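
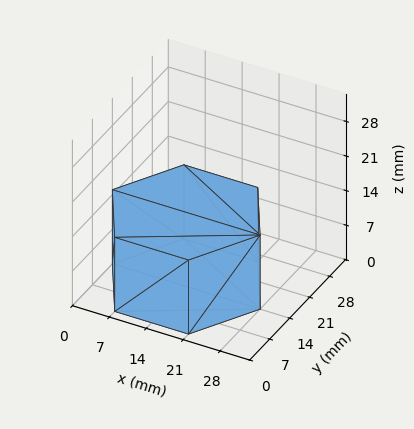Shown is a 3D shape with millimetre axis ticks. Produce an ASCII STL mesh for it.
Reading the render: the shape is a regular 6-sided prism (a cylinder approximated with 6 flat sides), circumscribed radius ≈ 14 mm, height ≈ 15 mm (dimensions read to the nearest mm from the axis ticks). For the STL, each face is triangulated and given an outward normal.

solid part
  facet normal 0.0000 0.0000 -1.0000
    outer loop
      vertex 7.00 26.12 0.00
      vertex 21.00 26.12 0.00
      vertex 28.00 14.00 0.00
    endloop
  endfacet
  facet normal 0.0000 0.0000 -1.0000
    outer loop
      vertex 0.00 14.00 0.00
      vertex 7.00 26.12 0.00
      vertex 28.00 14.00 0.00
    endloop
  endfacet
  facet normal 0.0000 0.0000 -1.0000
    outer loop
      vertex 7.00 1.88 0.00
      vertex 0.00 14.00 0.00
      vertex 28.00 14.00 0.00
    endloop
  endfacet
  facet normal 0.0000 0.0000 -1.0000
    outer loop
      vertex 21.00 1.88 0.00
      vertex 7.00 1.88 0.00
      vertex 28.00 14.00 0.00
    endloop
  endfacet
  facet normal 0.0000 0.0000 1.0000
    outer loop
      vertex 28.00 14.00 15.00
      vertex 21.00 26.12 15.00
      vertex 7.00 26.12 15.00
    endloop
  endfacet
  facet normal 0.0000 0.0000 1.0000
    outer loop
      vertex 28.00 14.00 15.00
      vertex 7.00 26.12 15.00
      vertex 0.00 14.00 15.00
    endloop
  endfacet
  facet normal 0.0000 0.0000 1.0000
    outer loop
      vertex 28.00 14.00 15.00
      vertex 0.00 14.00 15.00
      vertex 7.00 1.88 15.00
    endloop
  endfacet
  facet normal 0.0000 0.0000 1.0000
    outer loop
      vertex 28.00 14.00 15.00
      vertex 7.00 1.88 15.00
      vertex 21.00 1.88 15.00
    endloop
  endfacet
  facet normal 0.8659 0.5001 0.0000
    outer loop
      vertex 28.00 14.00 0.00
      vertex 21.00 26.12 0.00
      vertex 21.00 26.12 15.00
    endloop
  endfacet
  facet normal 0.8659 0.5001 0.0000
    outer loop
      vertex 28.00 14.00 0.00
      vertex 21.00 26.12 15.00
      vertex 28.00 14.00 15.00
    endloop
  endfacet
  facet normal 0.0000 1.0000 0.0000
    outer loop
      vertex 21.00 26.12 0.00
      vertex 7.00 26.12 0.00
      vertex 7.00 26.12 15.00
    endloop
  endfacet
  facet normal 0.0000 1.0000 0.0000
    outer loop
      vertex 21.00 26.12 0.00
      vertex 7.00 26.12 15.00
      vertex 21.00 26.12 15.00
    endloop
  endfacet
  facet normal -0.8659 0.5001 0.0000
    outer loop
      vertex 7.00 26.12 0.00
      vertex 0.00 14.00 0.00
      vertex 0.00 14.00 15.00
    endloop
  endfacet
  facet normal -0.8659 0.5001 0.0000
    outer loop
      vertex 7.00 26.12 0.00
      vertex 0.00 14.00 15.00
      vertex 7.00 26.12 15.00
    endloop
  endfacet
  facet normal -0.8659 -0.5001 0.0000
    outer loop
      vertex 0.00 14.00 0.00
      vertex 7.00 1.88 0.00
      vertex 7.00 1.88 15.00
    endloop
  endfacet
  facet normal -0.8659 -0.5001 0.0000
    outer loop
      vertex 0.00 14.00 0.00
      vertex 7.00 1.88 15.00
      vertex 0.00 14.00 15.00
    endloop
  endfacet
  facet normal 0.0000 -1.0000 0.0000
    outer loop
      vertex 7.00 1.88 0.00
      vertex 21.00 1.88 0.00
      vertex 21.00 1.88 15.00
    endloop
  endfacet
  facet normal 0.0000 -1.0000 0.0000
    outer loop
      vertex 7.00 1.88 0.00
      vertex 21.00 1.88 15.00
      vertex 7.00 1.88 15.00
    endloop
  endfacet
  facet normal 0.8659 -0.5001 0.0000
    outer loop
      vertex 21.00 1.88 0.00
      vertex 28.00 14.00 0.00
      vertex 28.00 14.00 15.00
    endloop
  endfacet
  facet normal 0.8659 -0.5001 0.0000
    outer loop
      vertex 21.00 1.88 0.00
      vertex 28.00 14.00 15.00
      vertex 21.00 1.88 15.00
    endloop
  endfacet
endsolid part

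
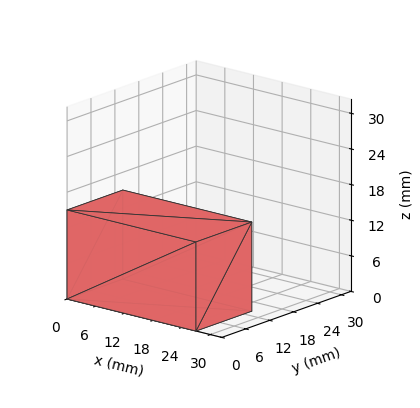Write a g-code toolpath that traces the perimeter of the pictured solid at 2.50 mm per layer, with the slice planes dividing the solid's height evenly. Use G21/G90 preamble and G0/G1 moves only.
Reading the render: the shape is a rectangular box, roughly 27 × 14 mm footprint and 15 mm tall (dimensions read to the nearest mm from the axis ticks). For the g-code, the solid's height is divided into equal slices at the stated Δz and each level perimeter traced with G1 moves after a G0 lift.

; perimeter-only toolpath
G21 ; units = mm
G90 ; absolute positioning
G28 ; home
; layer 1
G0 Z2.50
G0 X0.00 Y0.00
G1 X27.00 Y0.00
G1 X27.00 Y14.00
G1 X0.00 Y14.00
G1 X0.00 Y0.00
; layer 2
G0 Z5.00
G0 X0.00 Y0.00
G1 X27.00 Y0.00
G1 X27.00 Y14.00
G1 X0.00 Y14.00
G1 X0.00 Y0.00
; layer 3
G0 Z7.50
G0 X0.00 Y0.00
G1 X27.00 Y0.00
G1 X27.00 Y14.00
G1 X0.00 Y14.00
G1 X0.00 Y0.00
; layer 4
G0 Z10.00
G0 X0.00 Y0.00
G1 X27.00 Y0.00
G1 X27.00 Y14.00
G1 X0.00 Y14.00
G1 X0.00 Y0.00
; layer 5
G0 Z12.50
G0 X0.00 Y0.00
G1 X27.00 Y0.00
G1 X27.00 Y14.00
G1 X0.00 Y14.00
G1 X0.00 Y0.00
; layer 6
G0 Z15.00
G0 X0.00 Y0.00
G1 X27.00 Y0.00
G1 X27.00 Y14.00
G1 X0.00 Y14.00
G1 X0.00 Y0.00
M2 ; end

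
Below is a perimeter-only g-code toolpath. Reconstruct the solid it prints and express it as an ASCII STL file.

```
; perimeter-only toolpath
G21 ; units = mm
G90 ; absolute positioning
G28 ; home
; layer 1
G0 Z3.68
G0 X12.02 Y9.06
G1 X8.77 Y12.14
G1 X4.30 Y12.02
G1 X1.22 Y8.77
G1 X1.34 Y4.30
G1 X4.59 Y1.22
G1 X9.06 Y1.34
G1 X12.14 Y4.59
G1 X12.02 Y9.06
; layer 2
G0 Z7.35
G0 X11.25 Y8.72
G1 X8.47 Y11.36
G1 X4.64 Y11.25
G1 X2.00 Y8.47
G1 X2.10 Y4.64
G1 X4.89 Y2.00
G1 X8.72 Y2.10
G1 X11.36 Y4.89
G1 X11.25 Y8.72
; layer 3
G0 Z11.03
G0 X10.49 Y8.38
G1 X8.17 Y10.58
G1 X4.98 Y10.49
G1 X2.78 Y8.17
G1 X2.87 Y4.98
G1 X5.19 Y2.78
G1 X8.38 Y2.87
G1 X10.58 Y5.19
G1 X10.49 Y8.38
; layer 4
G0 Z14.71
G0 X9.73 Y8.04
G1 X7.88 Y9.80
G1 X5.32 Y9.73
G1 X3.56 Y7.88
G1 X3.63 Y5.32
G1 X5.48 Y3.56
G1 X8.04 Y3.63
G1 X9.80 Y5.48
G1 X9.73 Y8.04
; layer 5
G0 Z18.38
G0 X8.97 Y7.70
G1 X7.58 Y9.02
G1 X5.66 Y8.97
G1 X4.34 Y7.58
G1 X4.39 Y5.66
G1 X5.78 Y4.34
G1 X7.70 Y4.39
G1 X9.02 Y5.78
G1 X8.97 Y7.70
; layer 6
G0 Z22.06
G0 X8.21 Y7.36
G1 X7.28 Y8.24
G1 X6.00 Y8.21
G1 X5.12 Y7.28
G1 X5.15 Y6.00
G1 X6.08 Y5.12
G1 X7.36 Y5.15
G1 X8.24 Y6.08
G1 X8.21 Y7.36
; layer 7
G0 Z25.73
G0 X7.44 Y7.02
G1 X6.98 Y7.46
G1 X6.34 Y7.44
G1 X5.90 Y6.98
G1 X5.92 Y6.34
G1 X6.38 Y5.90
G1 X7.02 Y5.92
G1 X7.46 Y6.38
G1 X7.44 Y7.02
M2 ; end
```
solid part
  facet normal 0.0000 0.0000 -1.0000
    outer loop
      vertex 3.96 12.78 0.00
      vertex 9.07 12.92 0.00
      vertex 12.78 9.40 0.00
    endloop
  endfacet
  facet normal 0.0000 0.0000 -1.0000
    outer loop
      vertex 0.44 9.07 0.00
      vertex 3.96 12.78 0.00
      vertex 12.78 9.40 0.00
    endloop
  endfacet
  facet normal 0.0000 0.0000 -1.0000
    outer loop
      vertex 0.58 3.96 0.00
      vertex 0.44 9.07 0.00
      vertex 12.78 9.40 0.00
    endloop
  endfacet
  facet normal 0.0000 0.0000 -1.0000
    outer loop
      vertex 4.29 0.44 0.00
      vertex 0.58 3.96 0.00
      vertex 12.78 9.40 0.00
    endloop
  endfacet
  facet normal 0.0000 0.0000 -1.0000
    outer loop
      vertex 9.40 0.58 0.00
      vertex 4.29 0.44 0.00
      vertex 12.78 9.40 0.00
    endloop
  endfacet
  facet normal 0.0000 0.0000 -1.0000
    outer loop
      vertex 12.92 4.29 0.00
      vertex 9.40 0.58 0.00
      vertex 12.78 9.40 0.00
    endloop
  endfacet
  facet normal 0.6736 0.7100 0.2054
    outer loop
      vertex 12.78 9.40 0.00
      vertex 9.07 12.92 0.00
      vertex 6.68 6.68 29.41
    endloop
  endfacet
  facet normal -0.0268 0.9783 0.2054
    outer loop
      vertex 9.07 12.92 0.00
      vertex 3.96 12.78 0.00
      vertex 6.68 6.68 29.41
    endloop
  endfacet
  facet normal -0.7100 0.6736 0.2054
    outer loop
      vertex 3.96 12.78 0.00
      vertex 0.44 9.07 0.00
      vertex 6.68 6.68 29.41
    endloop
  endfacet
  facet normal -0.9783 -0.0268 0.2054
    outer loop
      vertex 0.44 9.07 0.00
      vertex 0.58 3.96 0.00
      vertex 6.68 6.68 29.41
    endloop
  endfacet
  facet normal -0.6736 -0.7100 0.2054
    outer loop
      vertex 0.58 3.96 0.00
      vertex 4.29 0.44 0.00
      vertex 6.68 6.68 29.41
    endloop
  endfacet
  facet normal 0.0268 -0.9783 0.2054
    outer loop
      vertex 4.29 0.44 0.00
      vertex 9.40 0.58 0.00
      vertex 6.68 6.68 29.41
    endloop
  endfacet
  facet normal 0.7100 -0.6736 0.2054
    outer loop
      vertex 9.40 0.58 0.00
      vertex 12.92 4.29 0.00
      vertex 6.68 6.68 29.41
    endloop
  endfacet
  facet normal 0.9783 0.0268 0.2054
    outer loop
      vertex 12.92 4.29 0.00
      vertex 12.78 9.40 0.00
      vertex 6.68 6.68 29.41
    endloop
  endfacet
endsolid part

The G0 Z moves step by Δz≈3.68 mm. The G1 loops shrink linearly with z, so the solid tapers from its base footprint up to z≈29.4. Closing with a flat bottom cap and the tapered top and triangulating gives 14 facets — a regular 8-sided pyramid, base circumscribed radius ≈ 6.68 mm, apex at z ≈ 29.4 mm.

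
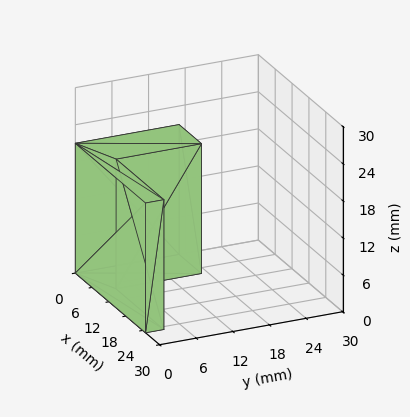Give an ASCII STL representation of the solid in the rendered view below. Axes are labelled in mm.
Reading the render: the shape is an L-shaped prism: outer 25 × 17 mm, arm thicknesses ≈ 3 mm (horizontal) and 8 mm (vertical), extruded 21 mm in z (dimensions read to the nearest mm from the axis ticks). For the STL, each face is triangulated and given an outward normal.

solid part
  facet normal 0.0000 0.0000 -1.0000
    outer loop
      vertex 25.00 3.00 0.00
      vertex 25.00 0.00 0.00
      vertex 0.00 0.00 0.00
    endloop
  endfacet
  facet normal 0.0000 0.0000 -1.0000
    outer loop
      vertex 8.00 3.00 0.00
      vertex 25.00 3.00 0.00
      vertex 0.00 0.00 0.00
    endloop
  endfacet
  facet normal 0.0000 0.0000 -1.0000
    outer loop
      vertex 8.00 17.00 0.00
      vertex 8.00 3.00 0.00
      vertex 0.00 0.00 0.00
    endloop
  endfacet
  facet normal 0.0000 0.0000 -1.0000
    outer loop
      vertex 0.00 17.00 0.00
      vertex 8.00 17.00 0.00
      vertex 0.00 0.00 0.00
    endloop
  endfacet
  facet normal 0.0000 0.0000 1.0000
    outer loop
      vertex 0.00 0.00 21.00
      vertex 25.00 0.00 21.00
      vertex 25.00 3.00 21.00
    endloop
  endfacet
  facet normal 0.0000 0.0000 1.0000
    outer loop
      vertex 0.00 0.00 21.00
      vertex 25.00 3.00 21.00
      vertex 8.00 3.00 21.00
    endloop
  endfacet
  facet normal 0.0000 0.0000 1.0000
    outer loop
      vertex 0.00 0.00 21.00
      vertex 8.00 3.00 21.00
      vertex 8.00 17.00 21.00
    endloop
  endfacet
  facet normal 0.0000 0.0000 1.0000
    outer loop
      vertex 0.00 0.00 21.00
      vertex 8.00 17.00 21.00
      vertex 0.00 17.00 21.00
    endloop
  endfacet
  facet normal 0.0000 -1.0000 0.0000
    outer loop
      vertex 0.00 0.00 0.00
      vertex 25.00 0.00 0.00
      vertex 25.00 0.00 21.00
    endloop
  endfacet
  facet normal 0.0000 -1.0000 0.0000
    outer loop
      vertex 0.00 0.00 0.00
      vertex 25.00 0.00 21.00
      vertex 0.00 0.00 21.00
    endloop
  endfacet
  facet normal 1.0000 0.0000 0.0000
    outer loop
      vertex 25.00 0.00 0.00
      vertex 25.00 3.00 0.00
      vertex 25.00 3.00 21.00
    endloop
  endfacet
  facet normal 1.0000 0.0000 0.0000
    outer loop
      vertex 25.00 0.00 0.00
      vertex 25.00 3.00 21.00
      vertex 25.00 0.00 21.00
    endloop
  endfacet
  facet normal 0.0000 1.0000 0.0000
    outer loop
      vertex 25.00 3.00 0.00
      vertex 8.00 3.00 0.00
      vertex 8.00 3.00 21.00
    endloop
  endfacet
  facet normal 0.0000 1.0000 0.0000
    outer loop
      vertex 25.00 3.00 0.00
      vertex 8.00 3.00 21.00
      vertex 25.00 3.00 21.00
    endloop
  endfacet
  facet normal 1.0000 0.0000 0.0000
    outer loop
      vertex 8.00 3.00 0.00
      vertex 8.00 17.00 0.00
      vertex 8.00 17.00 21.00
    endloop
  endfacet
  facet normal 1.0000 0.0000 0.0000
    outer loop
      vertex 8.00 3.00 0.00
      vertex 8.00 17.00 21.00
      vertex 8.00 3.00 21.00
    endloop
  endfacet
  facet normal 0.0000 1.0000 0.0000
    outer loop
      vertex 8.00 17.00 0.00
      vertex 0.00 17.00 0.00
      vertex 0.00 17.00 21.00
    endloop
  endfacet
  facet normal 0.0000 1.0000 0.0000
    outer loop
      vertex 8.00 17.00 0.00
      vertex 0.00 17.00 21.00
      vertex 8.00 17.00 21.00
    endloop
  endfacet
  facet normal -1.0000 0.0000 0.0000
    outer loop
      vertex 0.00 17.00 0.00
      vertex 0.00 0.00 0.00
      vertex 0.00 0.00 21.00
    endloop
  endfacet
  facet normal -1.0000 0.0000 0.0000
    outer loop
      vertex 0.00 17.00 0.00
      vertex 0.00 0.00 21.00
      vertex 0.00 17.00 21.00
    endloop
  endfacet
endsolid part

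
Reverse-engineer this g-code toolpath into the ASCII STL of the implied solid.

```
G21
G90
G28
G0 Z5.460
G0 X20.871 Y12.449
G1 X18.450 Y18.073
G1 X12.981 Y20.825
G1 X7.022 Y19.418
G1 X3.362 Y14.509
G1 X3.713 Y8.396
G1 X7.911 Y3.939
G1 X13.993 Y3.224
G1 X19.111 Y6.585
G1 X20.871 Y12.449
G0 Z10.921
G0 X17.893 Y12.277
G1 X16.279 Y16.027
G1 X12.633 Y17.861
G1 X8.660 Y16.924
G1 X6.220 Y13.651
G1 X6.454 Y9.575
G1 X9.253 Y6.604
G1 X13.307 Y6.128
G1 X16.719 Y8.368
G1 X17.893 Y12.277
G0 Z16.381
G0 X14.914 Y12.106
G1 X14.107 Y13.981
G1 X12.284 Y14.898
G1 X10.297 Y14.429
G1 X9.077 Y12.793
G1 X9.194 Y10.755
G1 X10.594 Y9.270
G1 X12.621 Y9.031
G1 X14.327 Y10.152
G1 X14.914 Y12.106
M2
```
solid part
  facet normal 0.0000 0.0000 -1.0000
    outer loop
      vertex 13.330 23.788 0.000
      vertex 20.622 20.119 0.000
      vertex 23.850 12.620 0.000
    endloop
  endfacet
  facet normal 0.0000 0.0000 -1.0000
    outer loop
      vertex 5.384 21.912 0.000
      vertex 13.330 23.788 0.000
      vertex 23.850 12.620 0.000
    endloop
  endfacet
  facet normal 0.0000 0.0000 -1.0000
    outer loop
      vertex 0.504 15.367 0.000
      vertex 5.384 21.912 0.000
      vertex 23.850 12.620 0.000
    endloop
  endfacet
  facet normal 0.0000 0.0000 -1.0000
    outer loop
      vertex 0.972 7.216 0.000
      vertex 0.504 15.367 0.000
      vertex 23.850 12.620 0.000
    endloop
  endfacet
  facet normal 0.0000 0.0000 -1.0000
    outer loop
      vertex 6.570 1.274 0.000
      vertex 0.972 7.216 0.000
      vertex 23.850 12.620 0.000
    endloop
  endfacet
  facet normal 0.0000 0.0000 -1.0000
    outer loop
      vertex 14.679 0.320 0.000
      vertex 6.570 1.274 0.000
      vertex 23.850 12.620 0.000
    endloop
  endfacet
  facet normal 0.0000 0.0000 -1.0000
    outer loop
      vertex 21.503 4.801 0.000
      vertex 14.679 0.320 0.000
      vertex 23.850 12.620 0.000
    endloop
  endfacet
  facet normal 0.8171 0.3517 0.4568
    outer loop
      vertex 23.850 12.620 0.000
      vertex 20.622 20.119 0.000
      vertex 11.935 11.935 21.842
    endloop
  endfacet
  facet normal 0.3998 0.7947 0.4568
    outer loop
      vertex 20.622 20.119 0.000
      vertex 13.330 23.788 0.000
      vertex 11.935 11.935 21.842
    endloop
  endfacet
  facet normal -0.2044 0.8658 0.4568
    outer loop
      vertex 13.330 23.788 0.000
      vertex 5.384 21.912 0.000
      vertex 11.935 11.935 21.842
    endloop
  endfacet
  facet normal -0.7132 0.5317 0.4568
    outer loop
      vertex 5.384 21.912 0.000
      vertex 0.504 15.367 0.000
      vertex 11.935 11.935 21.842
    endloop
  endfacet
  facet normal -0.8881 -0.0510 0.4568
    outer loop
      vertex 0.504 15.367 0.000
      vertex 0.972 7.216 0.000
      vertex 11.935 11.935 21.842
    endloop
  endfacet
  facet normal -0.6475 -0.6100 0.4568
    outer loop
      vertex 0.972 7.216 0.000
      vertex 6.570 1.274 0.000
      vertex 11.935 11.935 21.842
    endloop
  endfacet
  facet normal -0.1039 -0.8835 0.4568
    outer loop
      vertex 6.570 1.274 0.000
      vertex 14.679 0.320 0.000
      vertex 11.935 11.935 21.842
    endloop
  endfacet
  facet normal 0.4883 -0.7436 0.4568
    outer loop
      vertex 14.679 0.320 0.000
      vertex 21.503 4.801 0.000
      vertex 11.935 11.935 21.842
    endloop
  endfacet
  facet normal 0.8520 -0.2558 0.4568
    outer loop
      vertex 21.503 4.801 0.000
      vertex 23.850 12.620 0.000
      vertex 11.935 11.935 21.842
    endloop
  endfacet
endsolid part

The G0 Z moves step by Δz≈5.460 mm. The G1 loops shrink linearly with z, so the solid tapers from its base footprint up to z≈21.8. Closing with a flat bottom cap and the tapered top and triangulating gives 16 facets — a regular 9-sided pyramid, base circumscribed radius ≈ 11.9 mm, apex at z ≈ 21.8 mm.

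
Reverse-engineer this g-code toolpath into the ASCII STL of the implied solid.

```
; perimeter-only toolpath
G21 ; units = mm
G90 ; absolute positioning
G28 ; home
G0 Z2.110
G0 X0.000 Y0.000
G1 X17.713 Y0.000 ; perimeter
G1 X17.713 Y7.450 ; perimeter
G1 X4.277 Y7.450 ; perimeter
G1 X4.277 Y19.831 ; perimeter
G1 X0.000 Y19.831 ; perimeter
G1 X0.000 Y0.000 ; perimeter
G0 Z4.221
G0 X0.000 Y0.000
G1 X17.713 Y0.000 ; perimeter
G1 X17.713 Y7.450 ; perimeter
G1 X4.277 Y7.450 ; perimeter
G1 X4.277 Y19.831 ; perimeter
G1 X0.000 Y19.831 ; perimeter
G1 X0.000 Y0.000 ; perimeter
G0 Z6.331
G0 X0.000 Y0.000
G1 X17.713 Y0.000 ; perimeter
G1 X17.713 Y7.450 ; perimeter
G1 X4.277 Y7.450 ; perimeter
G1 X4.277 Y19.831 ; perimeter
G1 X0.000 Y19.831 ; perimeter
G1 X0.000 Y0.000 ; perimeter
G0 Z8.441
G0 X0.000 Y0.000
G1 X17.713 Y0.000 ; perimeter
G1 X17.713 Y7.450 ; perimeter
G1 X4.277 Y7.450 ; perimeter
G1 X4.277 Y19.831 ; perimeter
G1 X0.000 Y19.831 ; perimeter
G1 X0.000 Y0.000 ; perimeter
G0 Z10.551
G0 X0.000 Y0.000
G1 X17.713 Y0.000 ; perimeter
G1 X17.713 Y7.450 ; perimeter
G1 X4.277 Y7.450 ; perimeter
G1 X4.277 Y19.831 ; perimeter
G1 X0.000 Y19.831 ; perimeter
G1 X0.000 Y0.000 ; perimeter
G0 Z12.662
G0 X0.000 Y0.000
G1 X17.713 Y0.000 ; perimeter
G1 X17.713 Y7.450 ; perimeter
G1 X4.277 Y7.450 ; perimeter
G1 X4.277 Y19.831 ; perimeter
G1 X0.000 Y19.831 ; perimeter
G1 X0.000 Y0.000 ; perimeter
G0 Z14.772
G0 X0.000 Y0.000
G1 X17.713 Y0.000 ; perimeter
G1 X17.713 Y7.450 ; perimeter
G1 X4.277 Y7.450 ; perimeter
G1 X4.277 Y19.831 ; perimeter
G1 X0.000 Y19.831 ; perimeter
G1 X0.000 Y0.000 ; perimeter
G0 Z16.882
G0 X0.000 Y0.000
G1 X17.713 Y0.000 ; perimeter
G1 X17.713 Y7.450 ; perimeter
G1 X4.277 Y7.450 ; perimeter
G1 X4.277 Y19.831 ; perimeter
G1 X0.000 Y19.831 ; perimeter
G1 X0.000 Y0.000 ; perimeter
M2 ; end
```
solid part
  facet normal 0.0000 0.0000 -1.0000
    outer loop
      vertex 17.713 7.450 0.000
      vertex 17.713 0.000 0.000
      vertex 0.000 0.000 0.000
    endloop
  endfacet
  facet normal 0.0000 0.0000 -1.0000
    outer loop
      vertex 4.277 7.450 0.000
      vertex 17.713 7.450 0.000
      vertex 0.000 0.000 0.000
    endloop
  endfacet
  facet normal 0.0000 0.0000 -1.0000
    outer loop
      vertex 4.277 19.831 0.000
      vertex 4.277 7.450 0.000
      vertex 0.000 0.000 0.000
    endloop
  endfacet
  facet normal 0.0000 0.0000 -1.0000
    outer loop
      vertex 0.000 19.831 0.000
      vertex 4.277 19.831 0.000
      vertex 0.000 0.000 0.000
    endloop
  endfacet
  facet normal 0.0000 0.0000 1.0000
    outer loop
      vertex 0.000 0.000 16.882
      vertex 17.713 0.000 16.882
      vertex 17.713 7.450 16.882
    endloop
  endfacet
  facet normal 0.0000 0.0000 1.0000
    outer loop
      vertex 0.000 0.000 16.882
      vertex 17.713 7.450 16.882
      vertex 4.277 7.450 16.882
    endloop
  endfacet
  facet normal 0.0000 0.0000 1.0000
    outer loop
      vertex 0.000 0.000 16.882
      vertex 4.277 7.450 16.882
      vertex 4.277 19.831 16.882
    endloop
  endfacet
  facet normal 0.0000 0.0000 1.0000
    outer loop
      vertex 0.000 0.000 16.882
      vertex 4.277 19.831 16.882
      vertex 0.000 19.831 16.882
    endloop
  endfacet
  facet normal 0.0000 -1.0000 0.0000
    outer loop
      vertex 0.000 0.000 0.000
      vertex 17.713 0.000 0.000
      vertex 17.713 0.000 16.882
    endloop
  endfacet
  facet normal 0.0000 -1.0000 0.0000
    outer loop
      vertex 0.000 0.000 0.000
      vertex 17.713 0.000 16.882
      vertex 0.000 0.000 16.882
    endloop
  endfacet
  facet normal 1.0000 0.0000 0.0000
    outer loop
      vertex 17.713 0.000 0.000
      vertex 17.713 7.450 0.000
      vertex 17.713 7.450 16.882
    endloop
  endfacet
  facet normal 1.0000 0.0000 0.0000
    outer loop
      vertex 17.713 0.000 0.000
      vertex 17.713 7.450 16.882
      vertex 17.713 0.000 16.882
    endloop
  endfacet
  facet normal 0.0000 1.0000 0.0000
    outer loop
      vertex 17.713 7.450 0.000
      vertex 4.277 7.450 0.000
      vertex 4.277 7.450 16.882
    endloop
  endfacet
  facet normal 0.0000 1.0000 0.0000
    outer loop
      vertex 17.713 7.450 0.000
      vertex 4.277 7.450 16.882
      vertex 17.713 7.450 16.882
    endloop
  endfacet
  facet normal 1.0000 0.0000 0.0000
    outer loop
      vertex 4.277 7.450 0.000
      vertex 4.277 19.831 0.000
      vertex 4.277 19.831 16.882
    endloop
  endfacet
  facet normal 1.0000 0.0000 0.0000
    outer loop
      vertex 4.277 7.450 0.000
      vertex 4.277 19.831 16.882
      vertex 4.277 7.450 16.882
    endloop
  endfacet
  facet normal 0.0000 1.0000 0.0000
    outer loop
      vertex 4.277 19.831 0.000
      vertex 0.000 19.831 0.000
      vertex 0.000 19.831 16.882
    endloop
  endfacet
  facet normal 0.0000 1.0000 0.0000
    outer loop
      vertex 4.277 19.831 0.000
      vertex 0.000 19.831 16.882
      vertex 4.277 19.831 16.882
    endloop
  endfacet
  facet normal -1.0000 0.0000 0.0000
    outer loop
      vertex 0.000 19.831 0.000
      vertex 0.000 0.000 0.000
      vertex 0.000 0.000 16.882
    endloop
  endfacet
  facet normal -1.0000 0.0000 0.0000
    outer loop
      vertex 0.000 19.831 0.000
      vertex 0.000 0.000 16.882
      vertex 0.000 19.831 16.882
    endloop
  endfacet
endsolid part

The G0 Z moves step by Δz≈2.110 mm. Every layer's G1 loop is the same polygon, so the solid is a straight extrusion of it from z=0 to z≈16.9. Closing with flat bottom and top caps and triangulating gives 20 facets — an L-shaped prism: outer 17.7 × 19.8 mm, arm thicknesses ≈ 7.45 mm (horizontal) and 4.28 mm (vertical), extruded 16.9 mm in z.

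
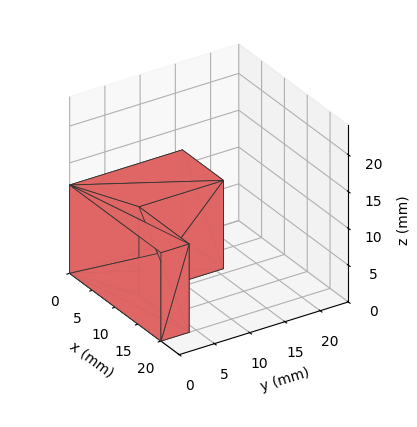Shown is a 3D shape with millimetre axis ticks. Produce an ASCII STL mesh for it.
Reading the render: the shape is an L-shaped prism: outer 20 × 16 mm, arm thicknesses ≈ 4 mm (horizontal) and 9 mm (vertical), extruded 12 mm in z (dimensions read to the nearest mm from the axis ticks). For the STL, each face is triangulated and given an outward normal.

solid part
  facet normal 0.0000 0.0000 -1.0000
    outer loop
      vertex 20.00 4.00 0.00
      vertex 20.00 0.00 0.00
      vertex 0.00 0.00 0.00
    endloop
  endfacet
  facet normal 0.0000 0.0000 -1.0000
    outer loop
      vertex 9.00 4.00 0.00
      vertex 20.00 4.00 0.00
      vertex 0.00 0.00 0.00
    endloop
  endfacet
  facet normal 0.0000 0.0000 -1.0000
    outer loop
      vertex 9.00 16.00 0.00
      vertex 9.00 4.00 0.00
      vertex 0.00 0.00 0.00
    endloop
  endfacet
  facet normal 0.0000 0.0000 -1.0000
    outer loop
      vertex 0.00 16.00 0.00
      vertex 9.00 16.00 0.00
      vertex 0.00 0.00 0.00
    endloop
  endfacet
  facet normal 0.0000 0.0000 1.0000
    outer loop
      vertex 0.00 0.00 12.00
      vertex 20.00 0.00 12.00
      vertex 20.00 4.00 12.00
    endloop
  endfacet
  facet normal 0.0000 0.0000 1.0000
    outer loop
      vertex 0.00 0.00 12.00
      vertex 20.00 4.00 12.00
      vertex 9.00 4.00 12.00
    endloop
  endfacet
  facet normal 0.0000 0.0000 1.0000
    outer loop
      vertex 0.00 0.00 12.00
      vertex 9.00 4.00 12.00
      vertex 9.00 16.00 12.00
    endloop
  endfacet
  facet normal 0.0000 0.0000 1.0000
    outer loop
      vertex 0.00 0.00 12.00
      vertex 9.00 16.00 12.00
      vertex 0.00 16.00 12.00
    endloop
  endfacet
  facet normal 0.0000 -1.0000 0.0000
    outer loop
      vertex 0.00 0.00 0.00
      vertex 20.00 0.00 0.00
      vertex 20.00 0.00 12.00
    endloop
  endfacet
  facet normal 0.0000 -1.0000 0.0000
    outer loop
      vertex 0.00 0.00 0.00
      vertex 20.00 0.00 12.00
      vertex 0.00 0.00 12.00
    endloop
  endfacet
  facet normal 1.0000 0.0000 0.0000
    outer loop
      vertex 20.00 0.00 0.00
      vertex 20.00 4.00 0.00
      vertex 20.00 4.00 12.00
    endloop
  endfacet
  facet normal 1.0000 0.0000 0.0000
    outer loop
      vertex 20.00 0.00 0.00
      vertex 20.00 4.00 12.00
      vertex 20.00 0.00 12.00
    endloop
  endfacet
  facet normal 0.0000 1.0000 0.0000
    outer loop
      vertex 20.00 4.00 0.00
      vertex 9.00 4.00 0.00
      vertex 9.00 4.00 12.00
    endloop
  endfacet
  facet normal 0.0000 1.0000 0.0000
    outer loop
      vertex 20.00 4.00 0.00
      vertex 9.00 4.00 12.00
      vertex 20.00 4.00 12.00
    endloop
  endfacet
  facet normal 1.0000 0.0000 0.0000
    outer loop
      vertex 9.00 4.00 0.00
      vertex 9.00 16.00 0.00
      vertex 9.00 16.00 12.00
    endloop
  endfacet
  facet normal 1.0000 0.0000 0.0000
    outer loop
      vertex 9.00 4.00 0.00
      vertex 9.00 16.00 12.00
      vertex 9.00 4.00 12.00
    endloop
  endfacet
  facet normal 0.0000 1.0000 0.0000
    outer loop
      vertex 9.00 16.00 0.00
      vertex 0.00 16.00 0.00
      vertex 0.00 16.00 12.00
    endloop
  endfacet
  facet normal 0.0000 1.0000 0.0000
    outer loop
      vertex 9.00 16.00 0.00
      vertex 0.00 16.00 12.00
      vertex 9.00 16.00 12.00
    endloop
  endfacet
  facet normal -1.0000 0.0000 0.0000
    outer loop
      vertex 0.00 16.00 0.00
      vertex 0.00 0.00 0.00
      vertex 0.00 0.00 12.00
    endloop
  endfacet
  facet normal -1.0000 0.0000 0.0000
    outer loop
      vertex 0.00 16.00 0.00
      vertex 0.00 0.00 12.00
      vertex 0.00 16.00 12.00
    endloop
  endfacet
endsolid part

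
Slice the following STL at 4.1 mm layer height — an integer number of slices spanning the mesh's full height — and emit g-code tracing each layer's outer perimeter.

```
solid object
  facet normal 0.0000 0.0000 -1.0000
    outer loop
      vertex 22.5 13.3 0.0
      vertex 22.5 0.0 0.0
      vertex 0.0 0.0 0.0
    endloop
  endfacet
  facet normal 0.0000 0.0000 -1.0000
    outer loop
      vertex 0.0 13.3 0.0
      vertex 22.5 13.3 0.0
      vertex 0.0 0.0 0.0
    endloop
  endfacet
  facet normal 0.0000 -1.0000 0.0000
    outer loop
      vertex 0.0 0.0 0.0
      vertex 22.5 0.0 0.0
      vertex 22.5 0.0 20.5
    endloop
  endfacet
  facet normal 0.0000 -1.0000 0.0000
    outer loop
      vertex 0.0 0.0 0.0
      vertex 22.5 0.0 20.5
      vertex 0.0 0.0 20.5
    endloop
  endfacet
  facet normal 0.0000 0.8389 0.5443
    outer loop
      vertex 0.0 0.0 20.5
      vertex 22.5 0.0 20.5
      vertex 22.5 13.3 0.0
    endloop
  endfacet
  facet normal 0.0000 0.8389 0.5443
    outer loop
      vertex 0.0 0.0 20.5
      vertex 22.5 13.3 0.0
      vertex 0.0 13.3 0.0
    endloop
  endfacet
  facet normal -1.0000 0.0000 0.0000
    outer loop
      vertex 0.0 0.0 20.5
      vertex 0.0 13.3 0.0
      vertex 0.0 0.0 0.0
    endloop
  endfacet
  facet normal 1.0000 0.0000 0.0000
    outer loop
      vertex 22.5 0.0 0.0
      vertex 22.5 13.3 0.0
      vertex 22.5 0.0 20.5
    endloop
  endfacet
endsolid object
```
; perimeter-only toolpath
G21 ; units = mm
G90 ; absolute positioning
G28 ; home
; layer 1
G0 Z4.1
G0 X0.0 Y0.0
G1 X22.5 Y0.0
G1 X22.5 Y10.6
G1 X0.0 Y10.6
G1 X0.0 Y0.0
; layer 2
G0 Z8.2
G0 X0.0 Y0.0
G1 X22.5 Y0.0
G1 X22.5 Y8.0
G1 X0.0 Y8.0
G1 X0.0 Y0.0
; layer 3
G0 Z12.3
G0 X0.0 Y0.0
G1 X22.5 Y0.0
G1 X22.5 Y5.3
G1 X0.0 Y5.3
G1 X0.0 Y0.0
; layer 4
G0 Z16.4
G0 X0.0 Y0.0
G1 X22.5 Y0.0
G1 X22.5 Y2.7
G1 X0.0 Y2.7
G1 X0.0 Y0.0
M2 ; end

The solid is a wedge (ramp): 22.5 × 13.3 mm base, rising to 20.5 mm along the y=0 edge and sloping linearly to z=0 at y=13.3. Slicing at Δz = 4.1 mm — 5 equal slices spanning the solid's height, so layer i sits at z = i·h/5 — gives 4 non-empty perimeters. Each is a 4-segment closed polygon; G0 lifts to the layer z and rapids to the start vertex, then G1 traces the edges. The cross-section shrinks linearly with z (the slice at the apex is degenerate and omitted).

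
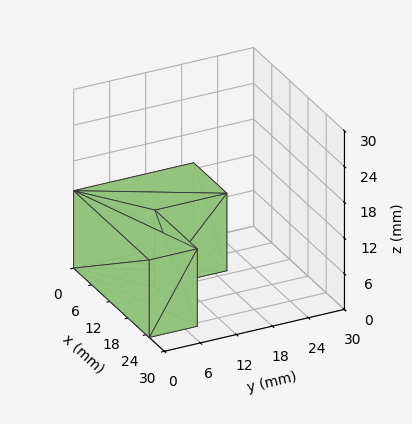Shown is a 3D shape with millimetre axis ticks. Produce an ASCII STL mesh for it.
Reading the render: the shape is an L-shaped prism: outer 25 × 20 mm, arm thicknesses ≈ 8 mm (horizontal) and 11 mm (vertical), extruded 13 mm in z (dimensions read to the nearest mm from the axis ticks). For the STL, each face is triangulated and given an outward normal.

solid part
  facet normal 0.0000 0.0000 -1.0000
    outer loop
      vertex 25.00 8.00 0.00
      vertex 25.00 0.00 0.00
      vertex 0.00 0.00 0.00
    endloop
  endfacet
  facet normal 0.0000 0.0000 -1.0000
    outer loop
      vertex 11.00 8.00 0.00
      vertex 25.00 8.00 0.00
      vertex 0.00 0.00 0.00
    endloop
  endfacet
  facet normal 0.0000 0.0000 -1.0000
    outer loop
      vertex 11.00 20.00 0.00
      vertex 11.00 8.00 0.00
      vertex 0.00 0.00 0.00
    endloop
  endfacet
  facet normal 0.0000 0.0000 -1.0000
    outer loop
      vertex 0.00 20.00 0.00
      vertex 11.00 20.00 0.00
      vertex 0.00 0.00 0.00
    endloop
  endfacet
  facet normal 0.0000 0.0000 1.0000
    outer loop
      vertex 0.00 0.00 13.00
      vertex 25.00 0.00 13.00
      vertex 25.00 8.00 13.00
    endloop
  endfacet
  facet normal 0.0000 0.0000 1.0000
    outer loop
      vertex 0.00 0.00 13.00
      vertex 25.00 8.00 13.00
      vertex 11.00 8.00 13.00
    endloop
  endfacet
  facet normal 0.0000 0.0000 1.0000
    outer loop
      vertex 0.00 0.00 13.00
      vertex 11.00 8.00 13.00
      vertex 11.00 20.00 13.00
    endloop
  endfacet
  facet normal 0.0000 0.0000 1.0000
    outer loop
      vertex 0.00 0.00 13.00
      vertex 11.00 20.00 13.00
      vertex 0.00 20.00 13.00
    endloop
  endfacet
  facet normal 0.0000 -1.0000 0.0000
    outer loop
      vertex 0.00 0.00 0.00
      vertex 25.00 0.00 0.00
      vertex 25.00 0.00 13.00
    endloop
  endfacet
  facet normal 0.0000 -1.0000 0.0000
    outer loop
      vertex 0.00 0.00 0.00
      vertex 25.00 0.00 13.00
      vertex 0.00 0.00 13.00
    endloop
  endfacet
  facet normal 1.0000 0.0000 0.0000
    outer loop
      vertex 25.00 0.00 0.00
      vertex 25.00 8.00 0.00
      vertex 25.00 8.00 13.00
    endloop
  endfacet
  facet normal 1.0000 0.0000 0.0000
    outer loop
      vertex 25.00 0.00 0.00
      vertex 25.00 8.00 13.00
      vertex 25.00 0.00 13.00
    endloop
  endfacet
  facet normal 0.0000 1.0000 0.0000
    outer loop
      vertex 25.00 8.00 0.00
      vertex 11.00 8.00 0.00
      vertex 11.00 8.00 13.00
    endloop
  endfacet
  facet normal 0.0000 1.0000 0.0000
    outer loop
      vertex 25.00 8.00 0.00
      vertex 11.00 8.00 13.00
      vertex 25.00 8.00 13.00
    endloop
  endfacet
  facet normal 1.0000 0.0000 0.0000
    outer loop
      vertex 11.00 8.00 0.00
      vertex 11.00 20.00 0.00
      vertex 11.00 20.00 13.00
    endloop
  endfacet
  facet normal 1.0000 0.0000 0.0000
    outer loop
      vertex 11.00 8.00 0.00
      vertex 11.00 20.00 13.00
      vertex 11.00 8.00 13.00
    endloop
  endfacet
  facet normal 0.0000 1.0000 0.0000
    outer loop
      vertex 11.00 20.00 0.00
      vertex 0.00 20.00 0.00
      vertex 0.00 20.00 13.00
    endloop
  endfacet
  facet normal 0.0000 1.0000 0.0000
    outer loop
      vertex 11.00 20.00 0.00
      vertex 0.00 20.00 13.00
      vertex 11.00 20.00 13.00
    endloop
  endfacet
  facet normal -1.0000 0.0000 0.0000
    outer loop
      vertex 0.00 20.00 0.00
      vertex 0.00 0.00 0.00
      vertex 0.00 0.00 13.00
    endloop
  endfacet
  facet normal -1.0000 0.0000 0.0000
    outer loop
      vertex 0.00 20.00 0.00
      vertex 0.00 0.00 13.00
      vertex 0.00 20.00 13.00
    endloop
  endfacet
endsolid part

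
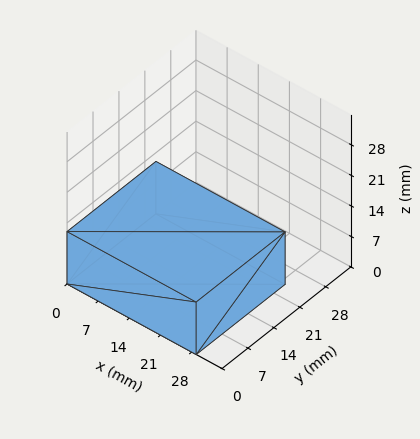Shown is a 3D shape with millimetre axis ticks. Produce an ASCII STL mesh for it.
Reading the render: the shape is a rectangular box, roughly 29 × 24 mm footprint and 12 mm tall (dimensions read to the nearest mm from the axis ticks). For the STL, each face is triangulated and given an outward normal.

solid part
  facet normal 0.0000 0.0000 -1.0000
    outer loop
      vertex 29.00 24.00 0.00
      vertex 29.00 0.00 0.00
      vertex 0.00 0.00 0.00
    endloop
  endfacet
  facet normal 0.0000 0.0000 -1.0000
    outer loop
      vertex 0.00 24.00 0.00
      vertex 29.00 24.00 0.00
      vertex 0.00 0.00 0.00
    endloop
  endfacet
  facet normal 0.0000 0.0000 1.0000
    outer loop
      vertex 0.00 0.00 12.00
      vertex 29.00 0.00 12.00
      vertex 29.00 24.00 12.00
    endloop
  endfacet
  facet normal 0.0000 0.0000 1.0000
    outer loop
      vertex 0.00 0.00 12.00
      vertex 29.00 24.00 12.00
      vertex 0.00 24.00 12.00
    endloop
  endfacet
  facet normal 0.0000 -1.0000 0.0000
    outer loop
      vertex 0.00 0.00 0.00
      vertex 29.00 0.00 0.00
      vertex 29.00 0.00 12.00
    endloop
  endfacet
  facet normal 0.0000 -1.0000 0.0000
    outer loop
      vertex 0.00 0.00 0.00
      vertex 29.00 0.00 12.00
      vertex 0.00 0.00 12.00
    endloop
  endfacet
  facet normal 0.0000 1.0000 0.0000
    outer loop
      vertex 29.00 24.00 12.00
      vertex 29.00 24.00 0.00
      vertex 0.00 24.00 0.00
    endloop
  endfacet
  facet normal 0.0000 1.0000 0.0000
    outer loop
      vertex 0.00 24.00 12.00
      vertex 29.00 24.00 12.00
      vertex 0.00 24.00 0.00
    endloop
  endfacet
  facet normal -1.0000 0.0000 0.0000
    outer loop
      vertex 0.00 24.00 12.00
      vertex 0.00 24.00 0.00
      vertex 0.00 0.00 0.00
    endloop
  endfacet
  facet normal -1.0000 0.0000 0.0000
    outer loop
      vertex 0.00 0.00 12.00
      vertex 0.00 24.00 12.00
      vertex 0.00 0.00 0.00
    endloop
  endfacet
  facet normal 1.0000 0.0000 0.0000
    outer loop
      vertex 29.00 0.00 0.00
      vertex 29.00 24.00 0.00
      vertex 29.00 24.00 12.00
    endloop
  endfacet
  facet normal 1.0000 0.0000 0.0000
    outer loop
      vertex 29.00 0.00 0.00
      vertex 29.00 24.00 12.00
      vertex 29.00 0.00 12.00
    endloop
  endfacet
endsolid part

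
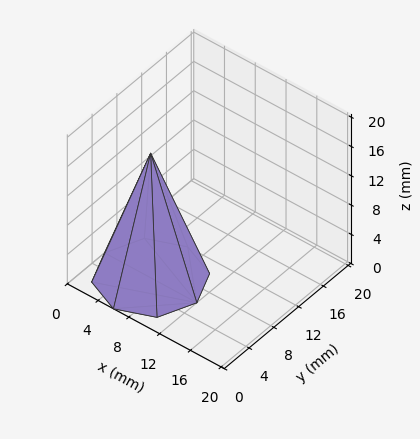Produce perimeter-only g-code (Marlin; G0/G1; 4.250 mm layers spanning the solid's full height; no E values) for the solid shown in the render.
Reading the render: the shape is a regular 8-sided pyramid, base circumscribed radius ≈ 6 mm, apex at z ≈ 17 mm (dimensions read to the nearest mm from the axis ticks). For the g-code, the solid's height is divided into equal slices at the stated Δz and each level perimeter traced with G1 moves after a G0 lift.

; perimeter-only toolpath
G21 ; units = mm
G90 ; absolute positioning
G28 ; home
; layer 1
G0 Z4.250
G0 X10.500 Y6.000
G1 X9.182 Y9.182
G1 X6.000 Y10.500
G1 X2.818 Y9.182
G1 X1.500 Y6.000
G1 X2.818 Y2.818
G1 X6.000 Y1.500
G1 X9.182 Y2.818
G1 X10.500 Y6.000
; layer 2
G0 Z8.500
G0 X9.000 Y6.000
G1 X8.122 Y8.122
G1 X6.000 Y9.000
G1 X3.878 Y8.122
G1 X3.000 Y6.000
G1 X3.878 Y3.878
G1 X6.000 Y3.000
G1 X8.122 Y3.878
G1 X9.000 Y6.000
; layer 3
G0 Z12.750
G0 X7.500 Y6.000
G1 X7.061 Y7.061
G1 X6.000 Y7.500
G1 X4.939 Y7.061
G1 X4.500 Y6.000
G1 X4.939 Y4.939
G1 X6.000 Y4.500
G1 X7.061 Y4.939
G1 X7.500 Y6.000
M2 ; end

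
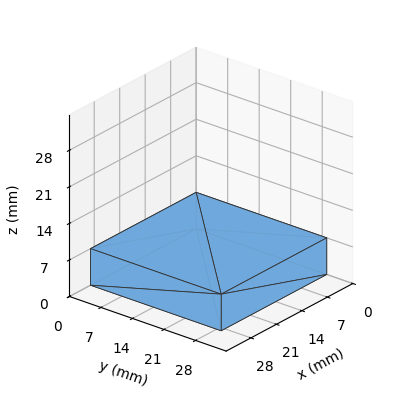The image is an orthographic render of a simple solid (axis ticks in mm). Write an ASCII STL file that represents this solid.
Reading the render: the shape is a rectangular box, roughly 29 × 29 mm footprint and 7 mm tall (dimensions read to the nearest mm from the axis ticks). For the STL, each face is triangulated and given an outward normal.

solid part
  facet normal 0.0000 0.0000 -1.0000
    outer loop
      vertex 29.0 29.0 0.0
      vertex 29.0 0.0 0.0
      vertex 0.0 0.0 0.0
    endloop
  endfacet
  facet normal 0.0000 0.0000 -1.0000
    outer loop
      vertex 0.0 29.0 0.0
      vertex 29.0 29.0 0.0
      vertex 0.0 0.0 0.0
    endloop
  endfacet
  facet normal 0.0000 0.0000 1.0000
    outer loop
      vertex 0.0 0.0 7.0
      vertex 29.0 0.0 7.0
      vertex 29.0 29.0 7.0
    endloop
  endfacet
  facet normal 0.0000 0.0000 1.0000
    outer loop
      vertex 0.0 0.0 7.0
      vertex 29.0 29.0 7.0
      vertex 0.0 29.0 7.0
    endloop
  endfacet
  facet normal 0.0000 -1.0000 0.0000
    outer loop
      vertex 0.0 0.0 0.0
      vertex 29.0 0.0 0.0
      vertex 29.0 0.0 7.0
    endloop
  endfacet
  facet normal 0.0000 -1.0000 0.0000
    outer loop
      vertex 0.0 0.0 0.0
      vertex 29.0 0.0 7.0
      vertex 0.0 0.0 7.0
    endloop
  endfacet
  facet normal 0.0000 1.0000 0.0000
    outer loop
      vertex 29.0 29.0 7.0
      vertex 29.0 29.0 0.0
      vertex 0.0 29.0 0.0
    endloop
  endfacet
  facet normal 0.0000 1.0000 0.0000
    outer loop
      vertex 0.0 29.0 7.0
      vertex 29.0 29.0 7.0
      vertex 0.0 29.0 0.0
    endloop
  endfacet
  facet normal -1.0000 0.0000 0.0000
    outer loop
      vertex 0.0 29.0 7.0
      vertex 0.0 29.0 0.0
      vertex 0.0 0.0 0.0
    endloop
  endfacet
  facet normal -1.0000 0.0000 0.0000
    outer loop
      vertex 0.0 0.0 7.0
      vertex 0.0 29.0 7.0
      vertex 0.0 0.0 0.0
    endloop
  endfacet
  facet normal 1.0000 0.0000 0.0000
    outer loop
      vertex 29.0 0.0 0.0
      vertex 29.0 29.0 0.0
      vertex 29.0 29.0 7.0
    endloop
  endfacet
  facet normal 1.0000 0.0000 0.0000
    outer loop
      vertex 29.0 0.0 0.0
      vertex 29.0 29.0 7.0
      vertex 29.0 0.0 7.0
    endloop
  endfacet
endsolid part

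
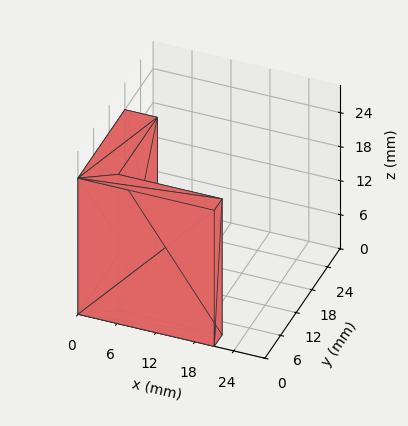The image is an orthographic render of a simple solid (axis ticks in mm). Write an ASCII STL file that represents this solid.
Reading the render: the shape is an L-shaped prism: outer 21 × 18 mm, arm thicknesses ≈ 3 mm (horizontal) and 5 mm (vertical), extruded 24 mm in z (dimensions read to the nearest mm from the axis ticks). For the STL, each face is triangulated and given an outward normal.

solid part
  facet normal 0.0000 0.0000 -1.0000
    outer loop
      vertex 21.0 3.0 0.0
      vertex 21.0 0.0 0.0
      vertex 0.0 0.0 0.0
    endloop
  endfacet
  facet normal 0.0000 0.0000 -1.0000
    outer loop
      vertex 5.0 3.0 0.0
      vertex 21.0 3.0 0.0
      vertex 0.0 0.0 0.0
    endloop
  endfacet
  facet normal 0.0000 0.0000 -1.0000
    outer loop
      vertex 5.0 18.0 0.0
      vertex 5.0 3.0 0.0
      vertex 0.0 0.0 0.0
    endloop
  endfacet
  facet normal 0.0000 0.0000 -1.0000
    outer loop
      vertex 0.0 18.0 0.0
      vertex 5.0 18.0 0.0
      vertex 0.0 0.0 0.0
    endloop
  endfacet
  facet normal 0.0000 0.0000 1.0000
    outer loop
      vertex 0.0 0.0 24.0
      vertex 21.0 0.0 24.0
      vertex 21.0 3.0 24.0
    endloop
  endfacet
  facet normal 0.0000 0.0000 1.0000
    outer loop
      vertex 0.0 0.0 24.0
      vertex 21.0 3.0 24.0
      vertex 5.0 3.0 24.0
    endloop
  endfacet
  facet normal 0.0000 0.0000 1.0000
    outer loop
      vertex 0.0 0.0 24.0
      vertex 5.0 3.0 24.0
      vertex 5.0 18.0 24.0
    endloop
  endfacet
  facet normal 0.0000 0.0000 1.0000
    outer loop
      vertex 0.0 0.0 24.0
      vertex 5.0 18.0 24.0
      vertex 0.0 18.0 24.0
    endloop
  endfacet
  facet normal 0.0000 -1.0000 0.0000
    outer loop
      vertex 0.0 0.0 0.0
      vertex 21.0 0.0 0.0
      vertex 21.0 0.0 24.0
    endloop
  endfacet
  facet normal 0.0000 -1.0000 0.0000
    outer loop
      vertex 0.0 0.0 0.0
      vertex 21.0 0.0 24.0
      vertex 0.0 0.0 24.0
    endloop
  endfacet
  facet normal 1.0000 0.0000 0.0000
    outer loop
      vertex 21.0 0.0 0.0
      vertex 21.0 3.0 0.0
      vertex 21.0 3.0 24.0
    endloop
  endfacet
  facet normal 1.0000 0.0000 0.0000
    outer loop
      vertex 21.0 0.0 0.0
      vertex 21.0 3.0 24.0
      vertex 21.0 0.0 24.0
    endloop
  endfacet
  facet normal 0.0000 1.0000 0.0000
    outer loop
      vertex 21.0 3.0 0.0
      vertex 5.0 3.0 0.0
      vertex 5.0 3.0 24.0
    endloop
  endfacet
  facet normal 0.0000 1.0000 0.0000
    outer loop
      vertex 21.0 3.0 0.0
      vertex 5.0 3.0 24.0
      vertex 21.0 3.0 24.0
    endloop
  endfacet
  facet normal 1.0000 0.0000 0.0000
    outer loop
      vertex 5.0 3.0 0.0
      vertex 5.0 18.0 0.0
      vertex 5.0 18.0 24.0
    endloop
  endfacet
  facet normal 1.0000 0.0000 0.0000
    outer loop
      vertex 5.0 3.0 0.0
      vertex 5.0 18.0 24.0
      vertex 5.0 3.0 24.0
    endloop
  endfacet
  facet normal 0.0000 1.0000 0.0000
    outer loop
      vertex 5.0 18.0 0.0
      vertex 0.0 18.0 0.0
      vertex 0.0 18.0 24.0
    endloop
  endfacet
  facet normal 0.0000 1.0000 0.0000
    outer loop
      vertex 5.0 18.0 0.0
      vertex 0.0 18.0 24.0
      vertex 5.0 18.0 24.0
    endloop
  endfacet
  facet normal -1.0000 0.0000 0.0000
    outer loop
      vertex 0.0 18.0 0.0
      vertex 0.0 0.0 0.0
      vertex 0.0 0.0 24.0
    endloop
  endfacet
  facet normal -1.0000 0.0000 0.0000
    outer loop
      vertex 0.0 18.0 0.0
      vertex 0.0 0.0 24.0
      vertex 0.0 18.0 24.0
    endloop
  endfacet
endsolid part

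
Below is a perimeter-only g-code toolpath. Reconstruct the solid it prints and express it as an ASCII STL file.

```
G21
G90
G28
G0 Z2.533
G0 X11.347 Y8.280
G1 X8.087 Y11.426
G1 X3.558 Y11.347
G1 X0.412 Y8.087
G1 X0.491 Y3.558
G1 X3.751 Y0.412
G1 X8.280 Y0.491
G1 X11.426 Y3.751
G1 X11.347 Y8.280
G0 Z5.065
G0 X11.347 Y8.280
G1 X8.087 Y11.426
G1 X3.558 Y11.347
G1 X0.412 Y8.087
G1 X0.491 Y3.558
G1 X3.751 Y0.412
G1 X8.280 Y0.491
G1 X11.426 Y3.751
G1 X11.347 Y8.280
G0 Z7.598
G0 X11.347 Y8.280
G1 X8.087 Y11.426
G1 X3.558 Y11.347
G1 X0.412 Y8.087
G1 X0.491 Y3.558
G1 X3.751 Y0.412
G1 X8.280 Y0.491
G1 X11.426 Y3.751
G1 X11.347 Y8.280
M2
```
solid part
  facet normal 0.0000 0.0000 -1.0000
    outer loop
      vertex 3.558 11.347 0.000
      vertex 8.087 11.426 0.000
      vertex 11.347 8.280 0.000
    endloop
  endfacet
  facet normal 0.0000 0.0000 -1.0000
    outer loop
      vertex 0.412 8.087 0.000
      vertex 3.558 11.347 0.000
      vertex 11.347 8.280 0.000
    endloop
  endfacet
  facet normal 0.0000 0.0000 -1.0000
    outer loop
      vertex 0.491 3.558 0.000
      vertex 0.412 8.087 0.000
      vertex 11.347 8.280 0.000
    endloop
  endfacet
  facet normal 0.0000 0.0000 -1.0000
    outer loop
      vertex 3.751 0.412 0.000
      vertex 0.491 3.558 0.000
      vertex 11.347 8.280 0.000
    endloop
  endfacet
  facet normal 0.0000 0.0000 -1.0000
    outer loop
      vertex 8.280 0.491 0.000
      vertex 3.751 0.412 0.000
      vertex 11.347 8.280 0.000
    endloop
  endfacet
  facet normal 0.0000 0.0000 -1.0000
    outer loop
      vertex 11.426 3.751 0.000
      vertex 8.280 0.491 0.000
      vertex 11.347 8.280 0.000
    endloop
  endfacet
  facet normal 0.0000 0.0000 1.0000
    outer loop
      vertex 11.347 8.280 7.598
      vertex 8.087 11.426 7.598
      vertex 3.558 11.347 7.598
    endloop
  endfacet
  facet normal 0.0000 0.0000 1.0000
    outer loop
      vertex 11.347 8.280 7.598
      vertex 3.558 11.347 7.598
      vertex 0.412 8.087 7.598
    endloop
  endfacet
  facet normal 0.0000 0.0000 1.0000
    outer loop
      vertex 11.347 8.280 7.598
      vertex 0.412 8.087 7.598
      vertex 0.491 3.558 7.598
    endloop
  endfacet
  facet normal 0.0000 0.0000 1.0000
    outer loop
      vertex 11.347 8.280 7.598
      vertex 0.491 3.558 7.598
      vertex 3.751 0.412 7.598
    endloop
  endfacet
  facet normal 0.0000 0.0000 1.0000
    outer loop
      vertex 11.347 8.280 7.598
      vertex 3.751 0.412 7.598
      vertex 8.280 0.491 7.598
    endloop
  endfacet
  facet normal 0.0000 0.0000 1.0000
    outer loop
      vertex 11.347 8.280 7.598
      vertex 8.280 0.491 7.598
      vertex 11.426 3.751 7.598
    endloop
  endfacet
  facet normal 0.6944 0.7196 0.0000
    outer loop
      vertex 11.347 8.280 0.000
      vertex 8.087 11.426 0.000
      vertex 8.087 11.426 7.598
    endloop
  endfacet
  facet normal 0.6944 0.7196 0.0000
    outer loop
      vertex 11.347 8.280 0.000
      vertex 8.087 11.426 7.598
      vertex 11.347 8.280 7.598
    endloop
  endfacet
  facet normal -0.0174 0.9998 0.0000
    outer loop
      vertex 8.087 11.426 0.000
      vertex 3.558 11.347 0.000
      vertex 3.558 11.347 7.598
    endloop
  endfacet
  facet normal -0.0174 0.9998 0.0000
    outer loop
      vertex 8.087 11.426 0.000
      vertex 3.558 11.347 7.598
      vertex 8.087 11.426 7.598
    endloop
  endfacet
  facet normal -0.7196 0.6944 0.0000
    outer loop
      vertex 3.558 11.347 0.000
      vertex 0.412 8.087 0.000
      vertex 0.412 8.087 7.598
    endloop
  endfacet
  facet normal -0.7196 0.6944 0.0000
    outer loop
      vertex 3.558 11.347 0.000
      vertex 0.412 8.087 7.598
      vertex 3.558 11.347 7.598
    endloop
  endfacet
  facet normal -0.9998 -0.0174 0.0000
    outer loop
      vertex 0.412 8.087 0.000
      vertex 0.491 3.558 0.000
      vertex 0.491 3.558 7.598
    endloop
  endfacet
  facet normal -0.9998 -0.0174 0.0000
    outer loop
      vertex 0.412 8.087 0.000
      vertex 0.491 3.558 7.598
      vertex 0.412 8.087 7.598
    endloop
  endfacet
  facet normal -0.6944 -0.7196 0.0000
    outer loop
      vertex 0.491 3.558 0.000
      vertex 3.751 0.412 0.000
      vertex 3.751 0.412 7.598
    endloop
  endfacet
  facet normal -0.6944 -0.7196 0.0000
    outer loop
      vertex 0.491 3.558 0.000
      vertex 3.751 0.412 7.598
      vertex 0.491 3.558 7.598
    endloop
  endfacet
  facet normal 0.0174 -0.9998 0.0000
    outer loop
      vertex 3.751 0.412 0.000
      vertex 8.280 0.491 0.000
      vertex 8.280 0.491 7.598
    endloop
  endfacet
  facet normal 0.0174 -0.9998 0.0000
    outer loop
      vertex 3.751 0.412 0.000
      vertex 8.280 0.491 7.598
      vertex 3.751 0.412 7.598
    endloop
  endfacet
  facet normal 0.7196 -0.6944 0.0000
    outer loop
      vertex 8.280 0.491 0.000
      vertex 11.426 3.751 0.000
      vertex 11.426 3.751 7.598
    endloop
  endfacet
  facet normal 0.7196 -0.6944 0.0000
    outer loop
      vertex 8.280 0.491 0.000
      vertex 11.426 3.751 7.598
      vertex 8.280 0.491 7.598
    endloop
  endfacet
  facet normal 0.9998 0.0174 0.0000
    outer loop
      vertex 11.426 3.751 0.000
      vertex 11.347 8.280 0.000
      vertex 11.347 8.280 7.598
    endloop
  endfacet
  facet normal 0.9998 0.0174 0.0000
    outer loop
      vertex 11.426 3.751 0.000
      vertex 11.347 8.280 7.598
      vertex 11.426 3.751 7.598
    endloop
  endfacet
endsolid part

The G0 Z moves step by Δz≈2.533 mm. Every layer's G1 loop is the same polygon, so the solid is a straight extrusion of it from z=0 to z≈7.6. Closing with flat bottom and top caps and triangulating gives 28 facets — a regular 8-sided prism (a cylinder approximated with 8 flat sides), circumscribed radius ≈ 5.92 mm, height ≈ 7.6 mm.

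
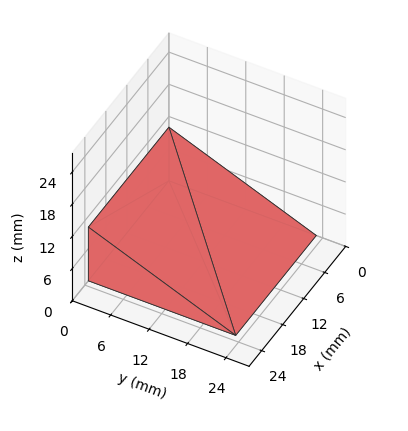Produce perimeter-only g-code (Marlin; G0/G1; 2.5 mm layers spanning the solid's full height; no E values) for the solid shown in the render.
Reading the render: the shape is a wedge (ramp): 23 × 23 mm base, rising to 10 mm along the y=0 edge and sloping linearly to z=0 at y=23 (dimensions read to the nearest mm from the axis ticks). For the g-code, the solid's height is divided into equal slices at the stated Δz and each level perimeter traced with G1 moves after a G0 lift.

; perimeter-only toolpath
G21 ; units = mm
G90 ; absolute positioning
G28 ; home
; layer 1
G0 Z2.5
G0 X0.0 Y0.0
G1 X23.0 Y0.0
G1 X23.0 Y17.2
G1 X0.0 Y17.2
G1 X0.0 Y0.0
; layer 2
G0 Z5.0
G0 X0.0 Y0.0
G1 X23.0 Y0.0
G1 X23.0 Y11.5
G1 X0.0 Y11.5
G1 X0.0 Y0.0
; layer 3
G0 Z7.5
G0 X0.0 Y0.0
G1 X23.0 Y0.0
G1 X23.0 Y5.8
G1 X0.0 Y5.8
G1 X0.0 Y0.0
M2 ; end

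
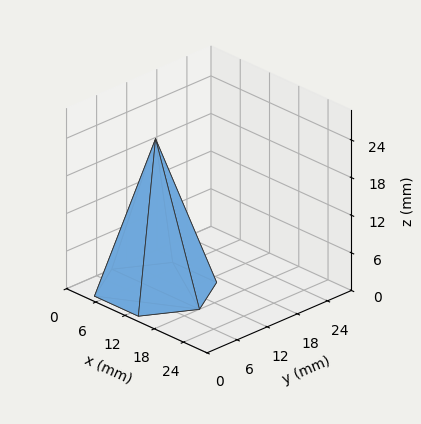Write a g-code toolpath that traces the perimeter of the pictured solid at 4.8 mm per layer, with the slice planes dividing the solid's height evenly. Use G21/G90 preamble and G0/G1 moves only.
Reading the render: the shape is a regular 6-sided pyramid, base circumscribed radius ≈ 9 mm, apex at z ≈ 24 mm (dimensions read to the nearest mm from the axis ticks). For the g-code, the solid's height is divided into equal slices at the stated Δz and each level perimeter traced with G1 moves after a G0 lift.

; perimeter-only toolpath
G21 ; units = mm
G90 ; absolute positioning
G28 ; home
; layer 1
G0 Z4.8
G0 X16.2 Y9.0
G1 X12.6 Y15.2
G1 X5.4 Y15.2
G1 X1.8 Y9.0
G1 X5.4 Y2.8
G1 X12.6 Y2.8
G1 X16.2 Y9.0
; layer 2
G0 Z9.6
G0 X14.4 Y9.0
G1 X11.7 Y13.7
G1 X6.3 Y13.7
G1 X3.6 Y9.0
G1 X6.3 Y4.3
G1 X11.7 Y4.3
G1 X14.4 Y9.0
; layer 3
G0 Z14.4
G0 X12.6 Y9.0
G1 X10.8 Y12.1
G1 X7.2 Y12.1
G1 X5.4 Y9.0
G1 X7.2 Y5.9
G1 X10.8 Y5.9
G1 X12.6 Y9.0
; layer 4
G0 Z19.2
G0 X10.8 Y9.0
G1 X9.9 Y10.6
G1 X8.1 Y10.6
G1 X7.2 Y9.0
G1 X8.1 Y7.4
G1 X9.9 Y7.4
G1 X10.8 Y9.0
M2 ; end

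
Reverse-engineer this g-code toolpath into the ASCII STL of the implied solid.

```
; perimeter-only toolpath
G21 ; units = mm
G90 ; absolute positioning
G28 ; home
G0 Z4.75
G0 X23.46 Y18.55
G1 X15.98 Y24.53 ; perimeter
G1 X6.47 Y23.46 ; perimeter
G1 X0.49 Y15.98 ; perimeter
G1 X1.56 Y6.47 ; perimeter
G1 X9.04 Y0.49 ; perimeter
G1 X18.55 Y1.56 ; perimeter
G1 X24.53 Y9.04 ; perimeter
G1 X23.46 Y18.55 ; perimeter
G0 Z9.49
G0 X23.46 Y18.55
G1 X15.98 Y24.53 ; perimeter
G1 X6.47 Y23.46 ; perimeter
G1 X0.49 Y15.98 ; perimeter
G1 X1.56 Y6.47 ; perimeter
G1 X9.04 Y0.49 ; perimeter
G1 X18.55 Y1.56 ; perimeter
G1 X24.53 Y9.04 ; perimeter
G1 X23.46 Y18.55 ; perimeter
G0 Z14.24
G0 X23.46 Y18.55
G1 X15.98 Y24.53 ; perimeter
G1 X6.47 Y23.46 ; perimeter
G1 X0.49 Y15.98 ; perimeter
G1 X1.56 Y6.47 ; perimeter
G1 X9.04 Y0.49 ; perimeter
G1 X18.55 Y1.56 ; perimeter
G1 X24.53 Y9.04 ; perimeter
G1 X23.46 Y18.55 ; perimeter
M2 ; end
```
solid part
  facet normal 0.0000 0.0000 -1.0000
    outer loop
      vertex 6.47 23.46 0.00
      vertex 15.98 24.53 0.00
      vertex 23.46 18.55 0.00
    endloop
  endfacet
  facet normal 0.0000 0.0000 -1.0000
    outer loop
      vertex 0.49 15.98 0.00
      vertex 6.47 23.46 0.00
      vertex 23.46 18.55 0.00
    endloop
  endfacet
  facet normal 0.0000 0.0000 -1.0000
    outer loop
      vertex 1.56 6.47 0.00
      vertex 0.49 15.98 0.00
      vertex 23.46 18.55 0.00
    endloop
  endfacet
  facet normal 0.0000 0.0000 -1.0000
    outer loop
      vertex 9.04 0.49 0.00
      vertex 1.56 6.47 0.00
      vertex 23.46 18.55 0.00
    endloop
  endfacet
  facet normal 0.0000 0.0000 -1.0000
    outer loop
      vertex 18.55 1.56 0.00
      vertex 9.04 0.49 0.00
      vertex 23.46 18.55 0.00
    endloop
  endfacet
  facet normal 0.0000 0.0000 -1.0000
    outer loop
      vertex 24.53 9.04 0.00
      vertex 18.55 1.56 0.00
      vertex 23.46 18.55 0.00
    endloop
  endfacet
  facet normal 0.0000 0.0000 1.0000
    outer loop
      vertex 23.46 18.55 14.24
      vertex 15.98 24.53 14.24
      vertex 6.47 23.46 14.24
    endloop
  endfacet
  facet normal 0.0000 0.0000 1.0000
    outer loop
      vertex 23.46 18.55 14.24
      vertex 6.47 23.46 14.24
      vertex 0.49 15.98 14.24
    endloop
  endfacet
  facet normal 0.0000 0.0000 1.0000
    outer loop
      vertex 23.46 18.55 14.24
      vertex 0.49 15.98 14.24
      vertex 1.56 6.47 14.24
    endloop
  endfacet
  facet normal 0.0000 0.0000 1.0000
    outer loop
      vertex 23.46 18.55 14.24
      vertex 1.56 6.47 14.24
      vertex 9.04 0.49 14.24
    endloop
  endfacet
  facet normal 0.0000 0.0000 1.0000
    outer loop
      vertex 23.46 18.55 14.24
      vertex 9.04 0.49 14.24
      vertex 18.55 1.56 14.24
    endloop
  endfacet
  facet normal 0.0000 0.0000 1.0000
    outer loop
      vertex 23.46 18.55 14.24
      vertex 18.55 1.56 14.24
      vertex 24.53 9.04 14.24
    endloop
  endfacet
  facet normal 0.6244 0.7811 0.0000
    outer loop
      vertex 23.46 18.55 0.00
      vertex 15.98 24.53 0.00
      vertex 15.98 24.53 14.24
    endloop
  endfacet
  facet normal 0.6244 0.7811 0.0000
    outer loop
      vertex 23.46 18.55 0.00
      vertex 15.98 24.53 14.24
      vertex 23.46 18.55 14.24
    endloop
  endfacet
  facet normal -0.1118 0.9937 0.0000
    outer loop
      vertex 15.98 24.53 0.00
      vertex 6.47 23.46 0.00
      vertex 6.47 23.46 14.24
    endloop
  endfacet
  facet normal -0.1118 0.9937 0.0000
    outer loop
      vertex 15.98 24.53 0.00
      vertex 6.47 23.46 14.24
      vertex 15.98 24.53 14.24
    endloop
  endfacet
  facet normal -0.7811 0.6244 0.0000
    outer loop
      vertex 6.47 23.46 0.00
      vertex 0.49 15.98 0.00
      vertex 0.49 15.98 14.24
    endloop
  endfacet
  facet normal -0.7811 0.6244 0.0000
    outer loop
      vertex 6.47 23.46 0.00
      vertex 0.49 15.98 14.24
      vertex 6.47 23.46 14.24
    endloop
  endfacet
  facet normal -0.9937 -0.1118 0.0000
    outer loop
      vertex 0.49 15.98 0.00
      vertex 1.56 6.47 0.00
      vertex 1.56 6.47 14.24
    endloop
  endfacet
  facet normal -0.9937 -0.1118 0.0000
    outer loop
      vertex 0.49 15.98 0.00
      vertex 1.56 6.47 14.24
      vertex 0.49 15.98 14.24
    endloop
  endfacet
  facet normal -0.6244 -0.7811 0.0000
    outer loop
      vertex 1.56 6.47 0.00
      vertex 9.04 0.49 0.00
      vertex 9.04 0.49 14.24
    endloop
  endfacet
  facet normal -0.6244 -0.7811 0.0000
    outer loop
      vertex 1.56 6.47 0.00
      vertex 9.04 0.49 14.24
      vertex 1.56 6.47 14.24
    endloop
  endfacet
  facet normal 0.1118 -0.9937 0.0000
    outer loop
      vertex 9.04 0.49 0.00
      vertex 18.55 1.56 0.00
      vertex 18.55 1.56 14.24
    endloop
  endfacet
  facet normal 0.1118 -0.9937 0.0000
    outer loop
      vertex 9.04 0.49 0.00
      vertex 18.55 1.56 14.24
      vertex 9.04 0.49 14.24
    endloop
  endfacet
  facet normal 0.7811 -0.6244 0.0000
    outer loop
      vertex 18.55 1.56 0.00
      vertex 24.53 9.04 0.00
      vertex 24.53 9.04 14.24
    endloop
  endfacet
  facet normal 0.7811 -0.6244 0.0000
    outer loop
      vertex 18.55 1.56 0.00
      vertex 24.53 9.04 14.24
      vertex 18.55 1.56 14.24
    endloop
  endfacet
  facet normal 0.9937 0.1118 0.0000
    outer loop
      vertex 24.53 9.04 0.00
      vertex 23.46 18.55 0.00
      vertex 23.46 18.55 14.24
    endloop
  endfacet
  facet normal 0.9937 0.1118 0.0000
    outer loop
      vertex 24.53 9.04 0.00
      vertex 23.46 18.55 14.24
      vertex 24.53 9.04 14.24
    endloop
  endfacet
endsolid part

The G0 Z moves step by Δz≈4.75 mm. Every layer's G1 loop is the same polygon, so the solid is a straight extrusion of it from z=0 to z≈14.2. Closing with flat bottom and top caps and triangulating gives 28 facets — a regular 8-sided prism (a cylinder approximated with 8 flat sides), circumscribed radius ≈ 12.5 mm, height ≈ 14.2 mm.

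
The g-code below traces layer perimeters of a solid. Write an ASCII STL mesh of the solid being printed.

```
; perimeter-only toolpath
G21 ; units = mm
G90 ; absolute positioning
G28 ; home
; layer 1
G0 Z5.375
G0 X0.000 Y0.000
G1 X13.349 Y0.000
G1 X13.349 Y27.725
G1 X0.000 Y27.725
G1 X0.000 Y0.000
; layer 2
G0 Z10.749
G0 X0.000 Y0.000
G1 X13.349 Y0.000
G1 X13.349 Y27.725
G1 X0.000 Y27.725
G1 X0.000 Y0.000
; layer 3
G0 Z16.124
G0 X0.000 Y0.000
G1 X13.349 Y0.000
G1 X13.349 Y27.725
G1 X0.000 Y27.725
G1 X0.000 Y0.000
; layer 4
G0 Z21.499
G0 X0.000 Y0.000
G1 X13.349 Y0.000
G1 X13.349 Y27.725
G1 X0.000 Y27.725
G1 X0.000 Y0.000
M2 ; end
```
solid part
  facet normal 0.0000 0.0000 -1.0000
    outer loop
      vertex 13.349 27.725 0.000
      vertex 13.349 0.000 0.000
      vertex 0.000 0.000 0.000
    endloop
  endfacet
  facet normal 0.0000 0.0000 -1.0000
    outer loop
      vertex 0.000 27.725 0.000
      vertex 13.349 27.725 0.000
      vertex 0.000 0.000 0.000
    endloop
  endfacet
  facet normal 0.0000 0.0000 1.0000
    outer loop
      vertex 0.000 0.000 21.499
      vertex 13.349 0.000 21.499
      vertex 13.349 27.725 21.499
    endloop
  endfacet
  facet normal 0.0000 0.0000 1.0000
    outer loop
      vertex 0.000 0.000 21.499
      vertex 13.349 27.725 21.499
      vertex 0.000 27.725 21.499
    endloop
  endfacet
  facet normal 0.0000 -1.0000 0.0000
    outer loop
      vertex 0.000 0.000 0.000
      vertex 13.349 0.000 0.000
      vertex 13.349 0.000 21.499
    endloop
  endfacet
  facet normal 0.0000 -1.0000 0.0000
    outer loop
      vertex 0.000 0.000 0.000
      vertex 13.349 0.000 21.499
      vertex 0.000 0.000 21.499
    endloop
  endfacet
  facet normal 0.0000 1.0000 0.0000
    outer loop
      vertex 13.349 27.725 21.499
      vertex 13.349 27.725 0.000
      vertex 0.000 27.725 0.000
    endloop
  endfacet
  facet normal 0.0000 1.0000 0.0000
    outer loop
      vertex 0.000 27.725 21.499
      vertex 13.349 27.725 21.499
      vertex 0.000 27.725 0.000
    endloop
  endfacet
  facet normal -1.0000 0.0000 0.0000
    outer loop
      vertex 0.000 27.725 21.499
      vertex 0.000 27.725 0.000
      vertex 0.000 0.000 0.000
    endloop
  endfacet
  facet normal -1.0000 0.0000 0.0000
    outer loop
      vertex 0.000 0.000 21.499
      vertex 0.000 27.725 21.499
      vertex 0.000 0.000 0.000
    endloop
  endfacet
  facet normal 1.0000 0.0000 0.0000
    outer loop
      vertex 13.349 0.000 0.000
      vertex 13.349 27.725 0.000
      vertex 13.349 27.725 21.499
    endloop
  endfacet
  facet normal 1.0000 0.0000 0.0000
    outer loop
      vertex 13.349 0.000 0.000
      vertex 13.349 27.725 21.499
      vertex 13.349 0.000 21.499
    endloop
  endfacet
endsolid part

The G0 Z moves step by Δz≈5.375 mm. Every layer's G1 loop is the same polygon, so the solid is a straight extrusion of it from z=0 to z≈21.5. Closing with flat bottom and top caps and triangulating gives 12 facets — a rectangular box, roughly 13.3 × 27.7 mm footprint and 21.5 mm tall.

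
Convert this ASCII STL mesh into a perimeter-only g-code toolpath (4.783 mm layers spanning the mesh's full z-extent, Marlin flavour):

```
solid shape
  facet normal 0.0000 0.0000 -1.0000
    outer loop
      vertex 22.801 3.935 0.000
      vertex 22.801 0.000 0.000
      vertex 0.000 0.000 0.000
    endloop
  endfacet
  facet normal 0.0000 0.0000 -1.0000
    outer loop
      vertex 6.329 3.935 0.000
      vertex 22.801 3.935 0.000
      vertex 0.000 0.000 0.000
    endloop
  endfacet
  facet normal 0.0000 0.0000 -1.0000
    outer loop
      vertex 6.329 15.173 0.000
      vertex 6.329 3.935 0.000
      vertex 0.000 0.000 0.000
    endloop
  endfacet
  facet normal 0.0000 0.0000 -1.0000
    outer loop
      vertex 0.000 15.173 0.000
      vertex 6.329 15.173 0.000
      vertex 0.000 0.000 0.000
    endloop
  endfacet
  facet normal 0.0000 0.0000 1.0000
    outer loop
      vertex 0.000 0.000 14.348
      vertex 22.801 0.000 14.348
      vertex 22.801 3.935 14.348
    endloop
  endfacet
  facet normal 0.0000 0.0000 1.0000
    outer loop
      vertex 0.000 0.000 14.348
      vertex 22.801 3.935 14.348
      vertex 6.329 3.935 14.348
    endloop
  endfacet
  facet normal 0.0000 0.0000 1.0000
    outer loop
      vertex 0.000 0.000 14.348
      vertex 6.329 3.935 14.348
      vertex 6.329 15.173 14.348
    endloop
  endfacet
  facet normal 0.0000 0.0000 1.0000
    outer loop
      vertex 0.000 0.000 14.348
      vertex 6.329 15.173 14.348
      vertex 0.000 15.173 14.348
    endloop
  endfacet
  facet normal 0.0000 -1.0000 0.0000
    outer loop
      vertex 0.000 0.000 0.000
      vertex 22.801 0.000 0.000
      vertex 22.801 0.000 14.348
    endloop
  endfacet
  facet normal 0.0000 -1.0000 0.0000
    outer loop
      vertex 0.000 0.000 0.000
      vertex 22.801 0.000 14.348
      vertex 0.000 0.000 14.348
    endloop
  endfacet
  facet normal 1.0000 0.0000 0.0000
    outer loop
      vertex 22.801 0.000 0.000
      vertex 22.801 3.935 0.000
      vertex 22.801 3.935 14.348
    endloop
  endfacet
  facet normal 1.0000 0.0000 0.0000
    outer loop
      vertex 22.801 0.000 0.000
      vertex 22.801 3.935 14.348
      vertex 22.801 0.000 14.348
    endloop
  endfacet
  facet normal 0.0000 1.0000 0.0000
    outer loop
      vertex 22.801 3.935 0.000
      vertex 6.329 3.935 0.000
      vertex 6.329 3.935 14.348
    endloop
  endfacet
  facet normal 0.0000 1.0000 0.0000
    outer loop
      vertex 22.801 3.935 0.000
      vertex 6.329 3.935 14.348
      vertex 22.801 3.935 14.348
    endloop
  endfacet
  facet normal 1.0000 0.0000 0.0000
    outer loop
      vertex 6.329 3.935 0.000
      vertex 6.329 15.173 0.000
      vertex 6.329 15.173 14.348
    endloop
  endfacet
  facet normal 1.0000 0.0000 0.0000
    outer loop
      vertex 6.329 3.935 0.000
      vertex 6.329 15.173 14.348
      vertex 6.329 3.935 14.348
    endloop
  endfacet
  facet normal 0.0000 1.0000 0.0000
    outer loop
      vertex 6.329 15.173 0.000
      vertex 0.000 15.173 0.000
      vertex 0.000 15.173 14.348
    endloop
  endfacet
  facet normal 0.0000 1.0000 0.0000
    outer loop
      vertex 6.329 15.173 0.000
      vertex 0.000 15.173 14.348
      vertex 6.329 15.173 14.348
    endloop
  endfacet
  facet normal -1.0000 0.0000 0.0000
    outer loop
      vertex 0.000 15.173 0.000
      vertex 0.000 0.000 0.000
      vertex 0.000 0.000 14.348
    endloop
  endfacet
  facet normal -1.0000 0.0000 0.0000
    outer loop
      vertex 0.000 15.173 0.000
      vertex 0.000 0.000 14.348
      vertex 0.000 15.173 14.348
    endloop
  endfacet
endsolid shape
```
; perimeter-only toolpath
G21 ; units = mm
G90 ; absolute positioning
G28 ; home
; layer 1
G0 Z4.783
G0 X0.000 Y0.000
G1 X22.801 Y0.000
G1 X22.801 Y3.935
G1 X6.329 Y3.935
G1 X6.329 Y15.173
G1 X0.000 Y15.173
G1 X0.000 Y0.000
; layer 2
G0 Z9.565
G0 X0.000 Y0.000
G1 X22.801 Y0.000
G1 X22.801 Y3.935
G1 X6.329 Y3.935
G1 X6.329 Y15.173
G1 X0.000 Y15.173
G1 X0.000 Y0.000
; layer 3
G0 Z14.348
G0 X0.000 Y0.000
G1 X22.801 Y0.000
G1 X22.801 Y3.935
G1 X6.329 Y3.935
G1 X6.329 Y15.173
G1 X0.000 Y15.173
G1 X0.000 Y0.000
M2 ; end

The solid is an L-shaped prism: outer 22.8 × 15.2 mm, arm thicknesses ≈ 3.94 mm (horizontal) and 6.33 mm (vertical), extruded 14.3 mm in z. Slicing at Δz = 4.783 mm — 3 equal slices spanning the solid's height, so layer i sits at z = i·h/3 — gives 3 non-empty perimeters. Each is a 6-segment closed polygon; G0 lifts to the layer z and rapids to the start vertex, then G1 traces the edges.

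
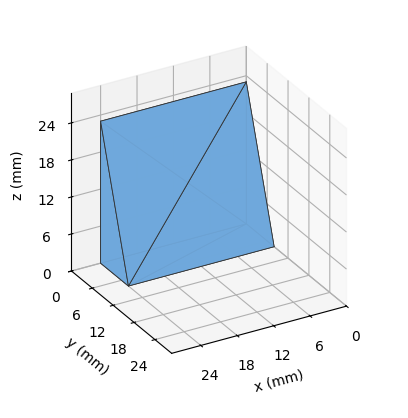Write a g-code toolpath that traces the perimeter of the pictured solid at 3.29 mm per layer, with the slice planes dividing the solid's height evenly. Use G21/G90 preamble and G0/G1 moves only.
Reading the render: the shape is a wedge (ramp): 24 × 8 mm base, rising to 23 mm along the y=0 edge and sloping linearly to z=0 at y=8 (dimensions read to the nearest mm from the axis ticks). For the g-code, the solid's height is divided into equal slices at the stated Δz and each level perimeter traced with G1 moves after a G0 lift.

; perimeter-only toolpath
G21 ; units = mm
G90 ; absolute positioning
G28 ; home
; layer 1
G0 Z3.29
G0 X0.00 Y0.00
G1 X24.00 Y0.00
G1 X24.00 Y6.86
G1 X0.00 Y6.86
G1 X0.00 Y0.00
; layer 2
G0 Z6.57
G0 X0.00 Y0.00
G1 X24.00 Y0.00
G1 X24.00 Y5.71
G1 X0.00 Y5.71
G1 X0.00 Y0.00
; layer 3
G0 Z9.86
G0 X0.00 Y0.00
G1 X24.00 Y0.00
G1 X24.00 Y4.57
G1 X0.00 Y4.57
G1 X0.00 Y0.00
; layer 4
G0 Z13.14
G0 X0.00 Y0.00
G1 X24.00 Y0.00
G1 X24.00 Y3.43
G1 X0.00 Y3.43
G1 X0.00 Y0.00
; layer 5
G0 Z16.43
G0 X0.00 Y0.00
G1 X24.00 Y0.00
G1 X24.00 Y2.29
G1 X0.00 Y2.29
G1 X0.00 Y0.00
; layer 6
G0 Z19.71
G0 X0.00 Y0.00
G1 X24.00 Y0.00
G1 X24.00 Y1.14
G1 X0.00 Y1.14
G1 X0.00 Y0.00
M2 ; end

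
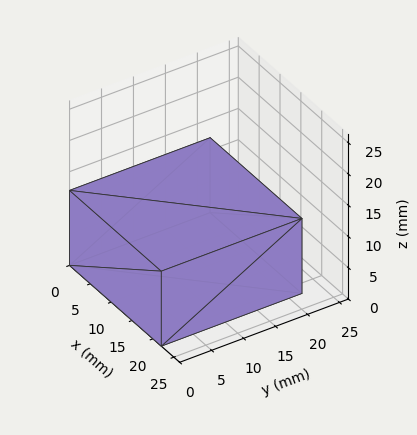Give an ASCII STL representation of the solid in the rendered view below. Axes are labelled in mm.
Reading the render: the shape is a rectangular box, roughly 22 × 22 mm footprint and 12 mm tall (dimensions read to the nearest mm from the axis ticks). For the STL, each face is triangulated and given an outward normal.

solid part
  facet normal 0.0000 0.0000 -1.0000
    outer loop
      vertex 22.0 22.0 0.0
      vertex 22.0 0.0 0.0
      vertex 0.0 0.0 0.0
    endloop
  endfacet
  facet normal 0.0000 0.0000 -1.0000
    outer loop
      vertex 0.0 22.0 0.0
      vertex 22.0 22.0 0.0
      vertex 0.0 0.0 0.0
    endloop
  endfacet
  facet normal 0.0000 0.0000 1.0000
    outer loop
      vertex 0.0 0.0 12.0
      vertex 22.0 0.0 12.0
      vertex 22.0 22.0 12.0
    endloop
  endfacet
  facet normal 0.0000 0.0000 1.0000
    outer loop
      vertex 0.0 0.0 12.0
      vertex 22.0 22.0 12.0
      vertex 0.0 22.0 12.0
    endloop
  endfacet
  facet normal 0.0000 -1.0000 0.0000
    outer loop
      vertex 0.0 0.0 0.0
      vertex 22.0 0.0 0.0
      vertex 22.0 0.0 12.0
    endloop
  endfacet
  facet normal 0.0000 -1.0000 0.0000
    outer loop
      vertex 0.0 0.0 0.0
      vertex 22.0 0.0 12.0
      vertex 0.0 0.0 12.0
    endloop
  endfacet
  facet normal 0.0000 1.0000 0.0000
    outer loop
      vertex 22.0 22.0 12.0
      vertex 22.0 22.0 0.0
      vertex 0.0 22.0 0.0
    endloop
  endfacet
  facet normal 0.0000 1.0000 0.0000
    outer loop
      vertex 0.0 22.0 12.0
      vertex 22.0 22.0 12.0
      vertex 0.0 22.0 0.0
    endloop
  endfacet
  facet normal -1.0000 0.0000 0.0000
    outer loop
      vertex 0.0 22.0 12.0
      vertex 0.0 22.0 0.0
      vertex 0.0 0.0 0.0
    endloop
  endfacet
  facet normal -1.0000 0.0000 0.0000
    outer loop
      vertex 0.0 0.0 12.0
      vertex 0.0 22.0 12.0
      vertex 0.0 0.0 0.0
    endloop
  endfacet
  facet normal 1.0000 0.0000 0.0000
    outer loop
      vertex 22.0 0.0 0.0
      vertex 22.0 22.0 0.0
      vertex 22.0 22.0 12.0
    endloop
  endfacet
  facet normal 1.0000 0.0000 0.0000
    outer loop
      vertex 22.0 0.0 0.0
      vertex 22.0 22.0 12.0
      vertex 22.0 0.0 12.0
    endloop
  endfacet
endsolid part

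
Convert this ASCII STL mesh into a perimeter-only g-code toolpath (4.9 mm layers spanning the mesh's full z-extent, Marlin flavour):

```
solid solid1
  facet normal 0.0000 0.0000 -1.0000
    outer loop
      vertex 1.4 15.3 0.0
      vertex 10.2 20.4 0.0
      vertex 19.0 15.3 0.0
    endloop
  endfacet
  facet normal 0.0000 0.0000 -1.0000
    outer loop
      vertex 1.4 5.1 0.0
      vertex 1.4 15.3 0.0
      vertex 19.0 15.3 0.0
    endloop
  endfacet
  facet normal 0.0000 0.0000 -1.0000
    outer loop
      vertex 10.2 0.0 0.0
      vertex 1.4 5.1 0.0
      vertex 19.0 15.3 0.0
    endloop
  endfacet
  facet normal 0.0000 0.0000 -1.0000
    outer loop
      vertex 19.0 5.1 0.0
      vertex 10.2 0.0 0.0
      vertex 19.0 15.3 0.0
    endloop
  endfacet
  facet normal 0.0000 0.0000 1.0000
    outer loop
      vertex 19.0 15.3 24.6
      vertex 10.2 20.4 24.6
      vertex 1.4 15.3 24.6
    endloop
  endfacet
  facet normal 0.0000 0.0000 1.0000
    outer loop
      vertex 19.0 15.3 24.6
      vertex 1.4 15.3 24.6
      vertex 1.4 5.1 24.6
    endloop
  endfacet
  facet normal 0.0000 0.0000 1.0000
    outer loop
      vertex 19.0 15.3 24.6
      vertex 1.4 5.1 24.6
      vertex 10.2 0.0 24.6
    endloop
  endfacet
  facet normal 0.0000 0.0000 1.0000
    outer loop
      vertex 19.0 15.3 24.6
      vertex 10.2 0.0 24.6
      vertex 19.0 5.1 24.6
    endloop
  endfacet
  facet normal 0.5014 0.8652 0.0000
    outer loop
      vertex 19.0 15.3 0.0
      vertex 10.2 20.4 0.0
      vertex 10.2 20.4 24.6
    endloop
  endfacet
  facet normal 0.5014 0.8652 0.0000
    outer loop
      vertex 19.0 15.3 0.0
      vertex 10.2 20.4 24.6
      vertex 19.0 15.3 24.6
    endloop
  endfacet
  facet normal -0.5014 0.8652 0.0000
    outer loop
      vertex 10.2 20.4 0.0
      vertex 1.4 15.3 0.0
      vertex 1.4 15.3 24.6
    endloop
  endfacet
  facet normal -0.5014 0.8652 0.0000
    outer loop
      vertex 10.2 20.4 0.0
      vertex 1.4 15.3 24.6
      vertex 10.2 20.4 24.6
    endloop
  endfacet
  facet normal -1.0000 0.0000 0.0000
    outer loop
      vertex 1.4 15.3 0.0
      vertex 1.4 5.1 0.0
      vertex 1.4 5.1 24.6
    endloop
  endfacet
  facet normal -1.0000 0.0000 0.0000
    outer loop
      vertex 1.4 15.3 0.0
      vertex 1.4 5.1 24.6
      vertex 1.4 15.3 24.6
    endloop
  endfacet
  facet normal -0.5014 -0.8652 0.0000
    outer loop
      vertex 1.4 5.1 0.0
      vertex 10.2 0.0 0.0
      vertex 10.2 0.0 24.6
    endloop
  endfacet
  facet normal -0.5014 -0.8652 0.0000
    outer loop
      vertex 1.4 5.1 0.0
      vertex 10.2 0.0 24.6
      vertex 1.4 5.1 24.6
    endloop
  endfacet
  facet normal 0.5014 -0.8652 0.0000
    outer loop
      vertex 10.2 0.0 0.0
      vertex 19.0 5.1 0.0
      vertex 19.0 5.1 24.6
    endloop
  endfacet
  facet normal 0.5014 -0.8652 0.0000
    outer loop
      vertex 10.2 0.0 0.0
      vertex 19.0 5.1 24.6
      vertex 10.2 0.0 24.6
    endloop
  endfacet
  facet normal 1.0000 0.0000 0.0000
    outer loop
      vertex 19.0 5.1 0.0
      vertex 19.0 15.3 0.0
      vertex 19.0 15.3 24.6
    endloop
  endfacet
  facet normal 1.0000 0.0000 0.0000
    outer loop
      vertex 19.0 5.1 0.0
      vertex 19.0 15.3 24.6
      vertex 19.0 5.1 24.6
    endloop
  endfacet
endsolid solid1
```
; perimeter-only toolpath
G21 ; units = mm
G90 ; absolute positioning
G28 ; home
; layer 1
G0 Z4.9
G0 X19.0 Y15.3
G1 X10.2 Y20.4
G1 X1.4 Y15.3
G1 X1.4 Y5.1
G1 X10.2 Y0.0
G1 X19.0 Y5.1
G1 X19.0 Y15.3
; layer 2
G0 Z9.8
G0 X19.0 Y15.3
G1 X10.2 Y20.4
G1 X1.4 Y15.3
G1 X1.4 Y5.1
G1 X10.2 Y0.0
G1 X19.0 Y5.1
G1 X19.0 Y15.3
; layer 3
G0 Z14.8
G0 X19.0 Y15.3
G1 X10.2 Y20.4
G1 X1.4 Y15.3
G1 X1.4 Y5.1
G1 X10.2 Y0.0
G1 X19.0 Y5.1
G1 X19.0 Y15.3
; layer 4
G0 Z19.7
G0 X19.0 Y15.3
G1 X10.2 Y20.4
G1 X1.4 Y15.3
G1 X1.4 Y5.1
G1 X10.2 Y0.0
G1 X19.0 Y5.1
G1 X19.0 Y15.3
; layer 5
G0 Z24.6
G0 X19.0 Y15.3
G1 X10.2 Y20.4
G1 X1.4 Y15.3
G1 X1.4 Y5.1
G1 X10.2 Y0.0
G1 X19.0 Y5.1
G1 X19.0 Y15.3
M2 ; end

The solid is a regular 6-sided prism (a cylinder approximated with 6 flat sides), circumscribed radius ≈ 10.2 mm, height ≈ 24.6 mm. Slicing at Δz = 4.9 mm — 5 equal slices spanning the solid's height, so layer i sits at z = i·h/5 — gives 5 non-empty perimeters. Each is a 6-segment closed polygon; G0 lifts to the layer z and rapids to the start vertex, then G1 traces the edges.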